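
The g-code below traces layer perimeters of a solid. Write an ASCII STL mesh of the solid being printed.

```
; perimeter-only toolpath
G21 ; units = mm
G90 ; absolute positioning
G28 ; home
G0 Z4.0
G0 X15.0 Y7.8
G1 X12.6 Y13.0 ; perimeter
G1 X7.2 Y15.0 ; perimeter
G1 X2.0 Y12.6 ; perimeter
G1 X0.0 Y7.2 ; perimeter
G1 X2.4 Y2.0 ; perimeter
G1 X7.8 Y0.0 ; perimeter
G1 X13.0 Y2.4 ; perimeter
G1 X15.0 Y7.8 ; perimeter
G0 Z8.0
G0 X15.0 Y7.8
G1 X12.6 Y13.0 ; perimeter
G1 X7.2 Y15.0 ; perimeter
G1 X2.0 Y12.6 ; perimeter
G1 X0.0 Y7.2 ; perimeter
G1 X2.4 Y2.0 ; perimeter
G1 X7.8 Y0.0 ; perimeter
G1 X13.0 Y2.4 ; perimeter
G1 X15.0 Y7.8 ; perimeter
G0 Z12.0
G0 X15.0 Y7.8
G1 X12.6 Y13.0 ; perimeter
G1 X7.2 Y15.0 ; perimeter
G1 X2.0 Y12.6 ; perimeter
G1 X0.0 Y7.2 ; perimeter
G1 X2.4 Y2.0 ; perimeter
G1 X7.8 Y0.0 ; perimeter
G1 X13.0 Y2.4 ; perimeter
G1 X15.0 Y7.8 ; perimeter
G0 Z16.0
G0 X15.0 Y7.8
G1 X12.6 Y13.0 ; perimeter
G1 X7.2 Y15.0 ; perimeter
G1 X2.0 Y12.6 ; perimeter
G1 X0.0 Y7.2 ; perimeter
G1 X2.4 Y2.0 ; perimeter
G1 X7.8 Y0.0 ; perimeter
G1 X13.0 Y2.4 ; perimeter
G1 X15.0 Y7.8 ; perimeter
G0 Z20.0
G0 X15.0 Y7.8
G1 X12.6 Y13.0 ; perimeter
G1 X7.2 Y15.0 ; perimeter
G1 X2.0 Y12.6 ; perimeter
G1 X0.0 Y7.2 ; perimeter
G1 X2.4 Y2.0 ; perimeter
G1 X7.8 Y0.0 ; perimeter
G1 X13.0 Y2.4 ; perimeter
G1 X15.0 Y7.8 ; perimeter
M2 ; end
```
solid part
  facet normal 0.0000 0.0000 -1.0000
    outer loop
      vertex 7.2 15.0 0.0
      vertex 12.6 13.0 0.0
      vertex 15.0 7.8 0.0
    endloop
  endfacet
  facet normal 0.0000 0.0000 -1.0000
    outer loop
      vertex 2.0 12.6 0.0
      vertex 7.2 15.0 0.0
      vertex 15.0 7.8 0.0
    endloop
  endfacet
  facet normal 0.0000 0.0000 -1.0000
    outer loop
      vertex 0.0 7.2 0.0
      vertex 2.0 12.6 0.0
      vertex 15.0 7.8 0.0
    endloop
  endfacet
  facet normal 0.0000 0.0000 -1.0000
    outer loop
      vertex 2.4 2.0 0.0
      vertex 0.0 7.2 0.0
      vertex 15.0 7.8 0.0
    endloop
  endfacet
  facet normal 0.0000 0.0000 -1.0000
    outer loop
      vertex 7.8 0.0 0.0
      vertex 2.4 2.0 0.0
      vertex 15.0 7.8 0.0
    endloop
  endfacet
  facet normal 0.0000 0.0000 -1.0000
    outer loop
      vertex 13.0 2.4 0.0
      vertex 7.8 0.0 0.0
      vertex 15.0 7.8 0.0
    endloop
  endfacet
  facet normal 0.0000 0.0000 1.0000
    outer loop
      vertex 15.0 7.8 20.0
      vertex 12.6 13.0 20.0
      vertex 7.2 15.0 20.0
    endloop
  endfacet
  facet normal 0.0000 0.0000 1.0000
    outer loop
      vertex 15.0 7.8 20.0
      vertex 7.2 15.0 20.0
      vertex 2.0 12.6 20.0
    endloop
  endfacet
  facet normal 0.0000 0.0000 1.0000
    outer loop
      vertex 15.0 7.8 20.0
      vertex 2.0 12.6 20.0
      vertex 0.0 7.2 20.0
    endloop
  endfacet
  facet normal 0.0000 0.0000 1.0000
    outer loop
      vertex 15.0 7.8 20.0
      vertex 0.0 7.2 20.0
      vertex 2.4 2.0 20.0
    endloop
  endfacet
  facet normal 0.0000 0.0000 1.0000
    outer loop
      vertex 15.0 7.8 20.0
      vertex 2.4 2.0 20.0
      vertex 7.8 0.0 20.0
    endloop
  endfacet
  facet normal 0.0000 0.0000 1.0000
    outer loop
      vertex 15.0 7.8 20.0
      vertex 7.8 0.0 20.0
      vertex 13.0 2.4 20.0
    endloop
  endfacet
  facet normal 0.9080 0.4191 0.0000
    outer loop
      vertex 15.0 7.8 0.0
      vertex 12.6 13.0 0.0
      vertex 12.6 13.0 20.0
    endloop
  endfacet
  facet normal 0.9080 0.4191 0.0000
    outer loop
      vertex 15.0 7.8 0.0
      vertex 12.6 13.0 20.0
      vertex 15.0 7.8 20.0
    endloop
  endfacet
  facet normal 0.3473 0.9377 0.0000
    outer loop
      vertex 12.6 13.0 0.0
      vertex 7.2 15.0 0.0
      vertex 7.2 15.0 20.0
    endloop
  endfacet
  facet normal 0.3473 0.9377 0.0000
    outer loop
      vertex 12.6 13.0 0.0
      vertex 7.2 15.0 20.0
      vertex 12.6 13.0 20.0
    endloop
  endfacet
  facet normal -0.4191 0.9080 0.0000
    outer loop
      vertex 7.2 15.0 0.0
      vertex 2.0 12.6 0.0
      vertex 2.0 12.6 20.0
    endloop
  endfacet
  facet normal -0.4191 0.9080 0.0000
    outer loop
      vertex 7.2 15.0 0.0
      vertex 2.0 12.6 20.0
      vertex 7.2 15.0 20.0
    endloop
  endfacet
  facet normal -0.9377 0.3473 0.0000
    outer loop
      vertex 2.0 12.6 0.0
      vertex 0.0 7.2 0.0
      vertex 0.0 7.2 20.0
    endloop
  endfacet
  facet normal -0.9377 0.3473 0.0000
    outer loop
      vertex 2.0 12.6 0.0
      vertex 0.0 7.2 20.0
      vertex 2.0 12.6 20.0
    endloop
  endfacet
  facet normal -0.9080 -0.4191 0.0000
    outer loop
      vertex 0.0 7.2 0.0
      vertex 2.4 2.0 0.0
      vertex 2.4 2.0 20.0
    endloop
  endfacet
  facet normal -0.9080 -0.4191 0.0000
    outer loop
      vertex 0.0 7.2 0.0
      vertex 2.4 2.0 20.0
      vertex 0.0 7.2 20.0
    endloop
  endfacet
  facet normal -0.3473 -0.9377 0.0000
    outer loop
      vertex 2.4 2.0 0.0
      vertex 7.8 0.0 0.0
      vertex 7.8 0.0 20.0
    endloop
  endfacet
  facet normal -0.3473 -0.9377 0.0000
    outer loop
      vertex 2.4 2.0 0.0
      vertex 7.8 0.0 20.0
      vertex 2.4 2.0 20.0
    endloop
  endfacet
  facet normal 0.4191 -0.9080 0.0000
    outer loop
      vertex 7.8 0.0 0.0
      vertex 13.0 2.4 0.0
      vertex 13.0 2.4 20.0
    endloop
  endfacet
  facet normal 0.4191 -0.9080 0.0000
    outer loop
      vertex 7.8 0.0 0.0
      vertex 13.0 2.4 20.0
      vertex 7.8 0.0 20.0
    endloop
  endfacet
  facet normal 0.9377 -0.3473 0.0000
    outer loop
      vertex 13.0 2.4 0.0
      vertex 15.0 7.8 0.0
      vertex 15.0 7.8 20.0
    endloop
  endfacet
  facet normal 0.9377 -0.3473 0.0000
    outer loop
      vertex 13.0 2.4 0.0
      vertex 15.0 7.8 20.0
      vertex 13.0 2.4 20.0
    endloop
  endfacet
endsolid part

The G0 Z moves step by Δz≈4.0 mm. Every layer's G1 loop is the same polygon, so the solid is a straight extrusion of it from z=0 to z≈20. Closing with flat bottom and top caps and triangulating gives 28 facets — a regular 8-sided prism (a cylinder approximated with 8 flat sides), circumscribed radius ≈ 7.5 mm, height ≈ 20 mm.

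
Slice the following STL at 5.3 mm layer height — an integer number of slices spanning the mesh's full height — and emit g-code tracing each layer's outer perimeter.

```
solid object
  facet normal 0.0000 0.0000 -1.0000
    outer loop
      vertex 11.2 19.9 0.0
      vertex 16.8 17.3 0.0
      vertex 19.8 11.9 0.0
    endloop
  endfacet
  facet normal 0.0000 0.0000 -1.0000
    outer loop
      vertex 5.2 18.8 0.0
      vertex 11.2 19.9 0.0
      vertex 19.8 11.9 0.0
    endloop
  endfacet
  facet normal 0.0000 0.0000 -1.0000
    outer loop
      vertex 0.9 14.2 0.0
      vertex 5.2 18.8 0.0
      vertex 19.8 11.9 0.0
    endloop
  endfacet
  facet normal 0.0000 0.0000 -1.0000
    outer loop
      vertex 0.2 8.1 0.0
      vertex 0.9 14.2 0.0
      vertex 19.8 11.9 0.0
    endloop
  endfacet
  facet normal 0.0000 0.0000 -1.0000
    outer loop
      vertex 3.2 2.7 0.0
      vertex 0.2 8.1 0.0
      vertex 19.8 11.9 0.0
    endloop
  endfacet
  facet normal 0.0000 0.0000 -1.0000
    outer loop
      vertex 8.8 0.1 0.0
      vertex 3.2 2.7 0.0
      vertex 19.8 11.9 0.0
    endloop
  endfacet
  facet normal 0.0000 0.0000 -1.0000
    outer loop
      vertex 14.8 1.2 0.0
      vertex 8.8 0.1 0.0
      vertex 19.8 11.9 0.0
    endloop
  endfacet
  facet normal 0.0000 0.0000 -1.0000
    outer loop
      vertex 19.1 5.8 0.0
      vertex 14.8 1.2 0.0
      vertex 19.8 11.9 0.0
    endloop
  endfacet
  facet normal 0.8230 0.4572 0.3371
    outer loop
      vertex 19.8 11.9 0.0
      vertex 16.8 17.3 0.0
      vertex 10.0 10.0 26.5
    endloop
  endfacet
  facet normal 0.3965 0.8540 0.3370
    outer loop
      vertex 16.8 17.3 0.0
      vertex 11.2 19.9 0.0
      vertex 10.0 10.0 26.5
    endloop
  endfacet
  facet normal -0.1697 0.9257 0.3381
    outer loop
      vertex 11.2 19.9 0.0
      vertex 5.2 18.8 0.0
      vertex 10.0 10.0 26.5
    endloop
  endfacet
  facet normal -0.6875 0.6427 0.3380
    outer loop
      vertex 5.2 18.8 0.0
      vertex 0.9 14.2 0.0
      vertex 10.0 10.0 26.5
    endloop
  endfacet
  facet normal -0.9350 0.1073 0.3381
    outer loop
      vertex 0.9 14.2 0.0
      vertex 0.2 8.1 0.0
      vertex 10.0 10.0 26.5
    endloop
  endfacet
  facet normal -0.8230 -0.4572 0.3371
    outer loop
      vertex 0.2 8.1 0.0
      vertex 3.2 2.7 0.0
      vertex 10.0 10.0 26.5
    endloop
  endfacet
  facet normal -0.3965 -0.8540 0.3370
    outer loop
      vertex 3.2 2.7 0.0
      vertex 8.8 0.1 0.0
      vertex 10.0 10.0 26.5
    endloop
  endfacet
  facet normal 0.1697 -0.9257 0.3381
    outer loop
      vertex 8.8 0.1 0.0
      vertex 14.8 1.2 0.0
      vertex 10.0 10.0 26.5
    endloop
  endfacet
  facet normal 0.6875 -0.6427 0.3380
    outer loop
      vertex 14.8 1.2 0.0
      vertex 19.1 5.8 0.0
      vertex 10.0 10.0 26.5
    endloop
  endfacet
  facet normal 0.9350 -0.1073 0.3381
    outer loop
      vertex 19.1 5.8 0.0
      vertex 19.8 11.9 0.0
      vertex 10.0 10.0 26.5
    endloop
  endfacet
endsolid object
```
; perimeter-only toolpath
G21 ; units = mm
G90 ; absolute positioning
G28 ; home
; layer 1
G0 Z5.3
G0 X17.8 Y11.5
G1 X15.4 Y15.8
G1 X11.0 Y17.9
G1 X6.2 Y17.0
G1 X2.7 Y13.4
G1 X2.2 Y8.5
G1 X4.6 Y4.2
G1 X9.0 Y2.1
G1 X13.8 Y3.0
G1 X17.3 Y6.6
G1 X17.8 Y11.5
; layer 2
G0 Z10.6
G0 X15.9 Y11.1
G1 X14.1 Y14.4
G1 X10.7 Y15.9
G1 X7.1 Y15.3
G1 X4.5 Y12.5
G1 X4.1 Y8.9
G1 X5.9 Y5.6
G1 X9.3 Y4.1
G1 X12.9 Y4.7
G1 X15.5 Y7.5
G1 X15.9 Y11.1
; layer 3
G0 Z15.9
G0 X13.9 Y10.8
G1 X12.7 Y12.9
G1 X10.5 Y14.0
G1 X8.1 Y13.5
G1 X6.4 Y11.7
G1 X6.1 Y9.2
G1 X7.3 Y7.1
G1 X9.5 Y6.0
G1 X11.9 Y6.5
G1 X13.6 Y8.3
G1 X13.9 Y10.8
; layer 4
G0 Z21.2
G0 X12.0 Y10.4
G1 X11.4 Y11.5
G1 X10.2 Y12.0
G1 X9.0 Y11.8
G1 X8.2 Y10.8
G1 X8.0 Y9.6
G1 X8.6 Y8.5
G1 X9.8 Y8.0
G1 X11.0 Y8.2
G1 X11.8 Y9.2
G1 X12.0 Y10.4
M2 ; end

The solid is a regular 10-sided pyramid, base circumscribed radius ≈ 10 mm, apex at z ≈ 26.5 mm. Slicing at Δz = 5.3 mm — 5 equal slices spanning the solid's height, so layer i sits at z = i·h/5 — gives 4 non-empty perimeters. Each is a 10-segment closed polygon; G0 lifts to the layer z and rapids to the start vertex, then G1 traces the edges. The cross-section shrinks linearly with z (the slice at the apex is degenerate and omitted).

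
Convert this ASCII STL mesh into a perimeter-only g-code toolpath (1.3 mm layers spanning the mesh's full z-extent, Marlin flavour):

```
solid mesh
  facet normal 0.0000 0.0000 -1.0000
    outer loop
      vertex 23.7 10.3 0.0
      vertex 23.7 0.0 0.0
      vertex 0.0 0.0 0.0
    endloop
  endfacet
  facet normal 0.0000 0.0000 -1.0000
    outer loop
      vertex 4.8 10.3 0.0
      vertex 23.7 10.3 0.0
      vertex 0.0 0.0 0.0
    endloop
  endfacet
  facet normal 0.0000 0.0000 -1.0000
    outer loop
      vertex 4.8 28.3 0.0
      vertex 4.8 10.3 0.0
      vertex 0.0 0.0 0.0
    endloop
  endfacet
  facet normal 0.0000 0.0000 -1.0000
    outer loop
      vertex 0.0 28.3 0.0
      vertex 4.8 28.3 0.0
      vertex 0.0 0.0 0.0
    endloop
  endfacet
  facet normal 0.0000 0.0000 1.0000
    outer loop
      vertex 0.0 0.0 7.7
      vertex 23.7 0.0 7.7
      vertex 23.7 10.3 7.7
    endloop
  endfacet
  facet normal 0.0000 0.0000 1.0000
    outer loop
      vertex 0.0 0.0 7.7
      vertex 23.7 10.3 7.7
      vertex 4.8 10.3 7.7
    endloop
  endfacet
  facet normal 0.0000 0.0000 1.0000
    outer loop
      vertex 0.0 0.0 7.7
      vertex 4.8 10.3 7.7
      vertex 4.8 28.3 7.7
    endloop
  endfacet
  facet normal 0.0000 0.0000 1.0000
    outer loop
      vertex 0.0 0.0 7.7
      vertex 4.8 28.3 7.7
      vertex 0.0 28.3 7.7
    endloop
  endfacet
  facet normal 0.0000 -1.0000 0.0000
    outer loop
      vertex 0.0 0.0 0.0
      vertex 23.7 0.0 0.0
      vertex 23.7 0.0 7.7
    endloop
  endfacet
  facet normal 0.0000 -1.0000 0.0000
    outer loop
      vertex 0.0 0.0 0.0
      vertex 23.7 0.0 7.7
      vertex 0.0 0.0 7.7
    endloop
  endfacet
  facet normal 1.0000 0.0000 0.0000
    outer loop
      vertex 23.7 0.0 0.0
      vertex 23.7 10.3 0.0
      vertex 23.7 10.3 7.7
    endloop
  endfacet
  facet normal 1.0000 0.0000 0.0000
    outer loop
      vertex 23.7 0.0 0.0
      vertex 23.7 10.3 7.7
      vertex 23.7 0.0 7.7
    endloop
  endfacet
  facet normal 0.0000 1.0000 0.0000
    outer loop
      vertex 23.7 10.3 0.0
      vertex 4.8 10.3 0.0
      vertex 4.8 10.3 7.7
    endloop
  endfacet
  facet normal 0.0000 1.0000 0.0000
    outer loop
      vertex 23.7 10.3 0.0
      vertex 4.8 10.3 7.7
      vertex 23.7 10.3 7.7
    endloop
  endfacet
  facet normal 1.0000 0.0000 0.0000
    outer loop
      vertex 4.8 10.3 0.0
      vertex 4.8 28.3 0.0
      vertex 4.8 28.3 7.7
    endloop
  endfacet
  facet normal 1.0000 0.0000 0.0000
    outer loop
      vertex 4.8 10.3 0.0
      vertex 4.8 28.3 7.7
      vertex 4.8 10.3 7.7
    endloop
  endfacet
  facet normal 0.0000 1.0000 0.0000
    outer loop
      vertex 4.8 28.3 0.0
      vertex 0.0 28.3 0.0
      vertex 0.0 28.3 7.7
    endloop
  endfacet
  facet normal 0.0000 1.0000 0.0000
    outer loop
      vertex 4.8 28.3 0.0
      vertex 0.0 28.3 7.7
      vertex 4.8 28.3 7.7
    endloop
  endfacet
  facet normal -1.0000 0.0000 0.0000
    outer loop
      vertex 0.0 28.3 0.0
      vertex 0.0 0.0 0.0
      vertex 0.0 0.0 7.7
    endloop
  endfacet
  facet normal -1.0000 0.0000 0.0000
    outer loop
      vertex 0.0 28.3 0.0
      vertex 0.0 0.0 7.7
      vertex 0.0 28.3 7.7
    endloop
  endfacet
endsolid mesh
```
; perimeter-only toolpath
G21 ; units = mm
G90 ; absolute positioning
G28 ; home
; layer 1
G0 Z1.3
G0 X0.0 Y0.0
G1 X23.7 Y0.0
G1 X23.7 Y10.3
G1 X4.8 Y10.3
G1 X4.8 Y28.3
G1 X0.0 Y28.3
G1 X0.0 Y0.0
; layer 2
G0 Z2.6
G0 X0.0 Y0.0
G1 X23.7 Y0.0
G1 X23.7 Y10.3
G1 X4.8 Y10.3
G1 X4.8 Y28.3
G1 X0.0 Y28.3
G1 X0.0 Y0.0
; layer 3
G0 Z3.9
G0 X0.0 Y0.0
G1 X23.7 Y0.0
G1 X23.7 Y10.3
G1 X4.8 Y10.3
G1 X4.8 Y28.3
G1 X0.0 Y28.3
G1 X0.0 Y0.0
; layer 4
G0 Z5.1
G0 X0.0 Y0.0
G1 X23.7 Y0.0
G1 X23.7 Y10.3
G1 X4.8 Y10.3
G1 X4.8 Y28.3
G1 X0.0 Y28.3
G1 X0.0 Y0.0
; layer 5
G0 Z6.4
G0 X0.0 Y0.0
G1 X23.7 Y0.0
G1 X23.7 Y10.3
G1 X4.8 Y10.3
G1 X4.8 Y28.3
G1 X0.0 Y28.3
G1 X0.0 Y0.0
; layer 6
G0 Z7.7
G0 X0.0 Y0.0
G1 X23.7 Y0.0
G1 X23.7 Y10.3
G1 X4.8 Y10.3
G1 X4.8 Y28.3
G1 X0.0 Y28.3
G1 X0.0 Y0.0
M2 ; end

The solid is an L-shaped prism: outer 23.7 × 28.3 mm, arm thicknesses ≈ 10.3 mm (horizontal) and 4.8 mm (vertical), extruded 7.7 mm in z. Slicing at Δz = 1.3 mm — 6 equal slices spanning the solid's height, so layer i sits at z = i·h/6 — gives 6 non-empty perimeters. Each is a 6-segment closed polygon; G0 lifts to the layer z and rapids to the start vertex, then G1 traces the edges.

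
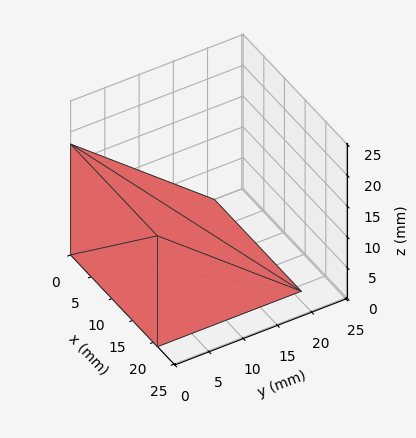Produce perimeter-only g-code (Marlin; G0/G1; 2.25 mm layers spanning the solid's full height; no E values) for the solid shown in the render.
Reading the render: the shape is a wedge (ramp): 21 × 21 mm base, rising to 18 mm along the y=0 edge and sloping linearly to z=0 at y=21 (dimensions read to the nearest mm from the axis ticks). For the g-code, the solid's height is divided into equal slices at the stated Δz and each level perimeter traced with G1 moves after a G0 lift.

; perimeter-only toolpath
G21 ; units = mm
G90 ; absolute positioning
G28 ; home
; layer 1
G0 Z2.25
G0 X0.00 Y0.00
G1 X21.00 Y0.00
G1 X21.00 Y18.38
G1 X0.00 Y18.38
G1 X0.00 Y0.00
; layer 2
G0 Z4.50
G0 X0.00 Y0.00
G1 X21.00 Y0.00
G1 X21.00 Y15.75
G1 X0.00 Y15.75
G1 X0.00 Y0.00
; layer 3
G0 Z6.75
G0 X0.00 Y0.00
G1 X21.00 Y0.00
G1 X21.00 Y13.12
G1 X0.00 Y13.12
G1 X0.00 Y0.00
; layer 4
G0 Z9.00
G0 X0.00 Y0.00
G1 X21.00 Y0.00
G1 X21.00 Y10.50
G1 X0.00 Y10.50
G1 X0.00 Y0.00
; layer 5
G0 Z11.25
G0 X0.00 Y0.00
G1 X21.00 Y0.00
G1 X21.00 Y7.88
G1 X0.00 Y7.88
G1 X0.00 Y0.00
; layer 6
G0 Z13.50
G0 X0.00 Y0.00
G1 X21.00 Y0.00
G1 X21.00 Y5.25
G1 X0.00 Y5.25
G1 X0.00 Y0.00
; layer 7
G0 Z15.75
G0 X0.00 Y0.00
G1 X21.00 Y0.00
G1 X21.00 Y2.62
G1 X0.00 Y2.62
G1 X0.00 Y0.00
M2 ; end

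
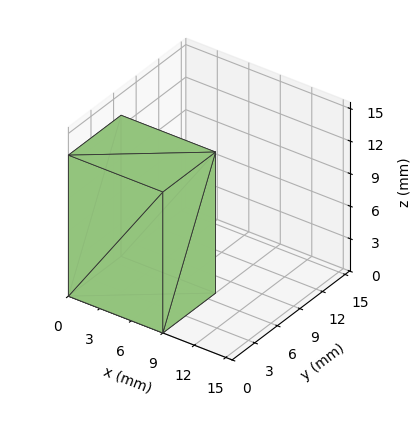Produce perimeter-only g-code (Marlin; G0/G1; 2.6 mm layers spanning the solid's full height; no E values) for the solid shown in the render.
Reading the render: the shape is a rectangular box, roughly 9 × 7 mm footprint and 13 mm tall (dimensions read to the nearest mm from the axis ticks). For the g-code, the solid's height is divided into equal slices at the stated Δz and each level perimeter traced with G1 moves after a G0 lift.

; perimeter-only toolpath
G21 ; units = mm
G90 ; absolute positioning
G28 ; home
; layer 1
G0 Z2.6
G0 X0.0 Y0.0
G1 X9.0 Y0.0
G1 X9.0 Y7.0
G1 X0.0 Y7.0
G1 X0.0 Y0.0
; layer 2
G0 Z5.2
G0 X0.0 Y0.0
G1 X9.0 Y0.0
G1 X9.0 Y7.0
G1 X0.0 Y7.0
G1 X0.0 Y0.0
; layer 3
G0 Z7.8
G0 X0.0 Y0.0
G1 X9.0 Y0.0
G1 X9.0 Y7.0
G1 X0.0 Y7.0
G1 X0.0 Y0.0
; layer 4
G0 Z10.4
G0 X0.0 Y0.0
G1 X9.0 Y0.0
G1 X9.0 Y7.0
G1 X0.0 Y7.0
G1 X0.0 Y0.0
; layer 5
G0 Z13.0
G0 X0.0 Y0.0
G1 X9.0 Y0.0
G1 X9.0 Y7.0
G1 X0.0 Y7.0
G1 X0.0 Y0.0
M2 ; end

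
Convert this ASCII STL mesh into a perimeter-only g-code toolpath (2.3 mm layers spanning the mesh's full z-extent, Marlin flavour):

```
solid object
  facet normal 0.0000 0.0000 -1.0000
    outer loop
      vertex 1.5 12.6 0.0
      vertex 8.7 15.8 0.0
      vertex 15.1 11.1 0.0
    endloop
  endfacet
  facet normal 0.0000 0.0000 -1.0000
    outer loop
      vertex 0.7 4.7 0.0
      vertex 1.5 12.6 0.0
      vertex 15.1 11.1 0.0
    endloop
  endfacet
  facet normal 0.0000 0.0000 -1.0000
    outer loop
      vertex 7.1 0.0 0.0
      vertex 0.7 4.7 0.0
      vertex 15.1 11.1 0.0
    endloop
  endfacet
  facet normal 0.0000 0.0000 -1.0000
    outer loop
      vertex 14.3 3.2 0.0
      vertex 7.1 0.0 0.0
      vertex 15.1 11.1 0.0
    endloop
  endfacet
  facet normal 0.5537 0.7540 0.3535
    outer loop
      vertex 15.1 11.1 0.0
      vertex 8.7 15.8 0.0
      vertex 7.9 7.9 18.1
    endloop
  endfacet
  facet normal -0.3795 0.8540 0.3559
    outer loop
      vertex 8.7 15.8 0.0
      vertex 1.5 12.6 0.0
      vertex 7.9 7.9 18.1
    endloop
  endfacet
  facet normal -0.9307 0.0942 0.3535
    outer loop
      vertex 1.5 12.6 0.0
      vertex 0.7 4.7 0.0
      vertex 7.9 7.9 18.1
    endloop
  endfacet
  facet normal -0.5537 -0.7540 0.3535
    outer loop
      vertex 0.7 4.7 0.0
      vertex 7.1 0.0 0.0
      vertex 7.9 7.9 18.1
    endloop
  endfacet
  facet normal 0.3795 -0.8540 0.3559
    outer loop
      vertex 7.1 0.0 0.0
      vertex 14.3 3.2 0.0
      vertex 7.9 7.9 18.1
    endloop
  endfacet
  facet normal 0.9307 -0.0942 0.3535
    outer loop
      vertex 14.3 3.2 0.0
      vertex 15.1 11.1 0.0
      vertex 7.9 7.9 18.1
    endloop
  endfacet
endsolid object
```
; perimeter-only toolpath
G21 ; units = mm
G90 ; absolute positioning
G28 ; home
; layer 1
G0 Z2.3
G0 X14.2 Y10.7
G1 X8.6 Y14.8
G1 X2.3 Y12.0
G1 X1.6 Y5.1
G1 X7.2 Y1.0
G1 X13.5 Y3.8
G1 X14.2 Y10.7
; layer 2
G0 Z4.5
G0 X13.3 Y10.3
G1 X8.5 Y13.8
G1 X3.1 Y11.4
G1 X2.5 Y5.5
G1 X7.3 Y2.0
G1 X12.7 Y4.4
G1 X13.3 Y10.3
; layer 3
G0 Z6.8
G0 X12.4 Y9.9
G1 X8.4 Y12.8
G1 X3.9 Y10.8
G1 X3.4 Y5.9
G1 X7.4 Y3.0
G1 X11.9 Y5.0
G1 X12.4 Y9.9
; layer 4
G0 Z9.1
G0 X11.5 Y9.5
G1 X8.3 Y11.9
G1 X4.7 Y10.2
G1 X4.3 Y6.3
G1 X7.5 Y4.0
G1 X11.1 Y5.6
G1 X11.5 Y9.5
; layer 5
G0 Z11.3
G0 X10.6 Y9.1
G1 X8.2 Y10.9
G1 X5.5 Y9.7
G1 X5.2 Y6.7
G1 X7.6 Y4.9
G1 X10.3 Y6.1
G1 X10.6 Y9.1
; layer 6
G0 Z13.6
G0 X9.7 Y8.7
G1 X8.1 Y9.9
G1 X6.3 Y9.1
G1 X6.1 Y7.1
G1 X7.7 Y5.9
G1 X9.5 Y6.7
G1 X9.7 Y8.7
; layer 7
G0 Z15.8
G0 X8.8 Y8.3
G1 X8.0 Y8.9
G1 X7.1 Y8.5
G1 X7.0 Y7.5
G1 X7.8 Y6.9
G1 X8.7 Y7.3
G1 X8.8 Y8.3
M2 ; end

The solid is a regular 6-sided pyramid, base circumscribed radius ≈ 7.9 mm, apex at z ≈ 18.1 mm. Slicing at Δz = 2.3 mm — 8 equal slices spanning the solid's height, so layer i sits at z = i·h/8 — gives 7 non-empty perimeters. Each is a 6-segment closed polygon; G0 lifts to the layer z and rapids to the start vertex, then G1 traces the edges. The cross-section shrinks linearly with z (the slice at the apex is degenerate and omitted).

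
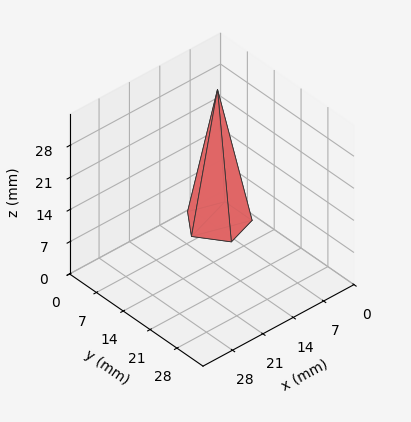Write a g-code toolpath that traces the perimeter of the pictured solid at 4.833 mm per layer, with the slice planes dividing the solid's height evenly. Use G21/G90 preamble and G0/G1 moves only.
Reading the render: the shape is a regular 5-sided pyramid, base circumscribed radius ≈ 6 mm, apex at z ≈ 29 mm (dimensions read to the nearest mm from the axis ticks). For the g-code, the solid's height is divided into equal slices at the stated Δz and each level perimeter traced with G1 moves after a G0 lift.

; perimeter-only toolpath
G21 ; units = mm
G90 ; absolute positioning
G28 ; home
; layer 1
G0 Z4.833
G0 X11.000 Y6.000
G1 X7.545 Y10.755
G1 X1.955 Y8.939
G1 X1.955 Y3.061
G1 X7.545 Y1.245
G1 X11.000 Y6.000
; layer 2
G0 Z9.667
G0 X10.000 Y6.000
G1 X7.236 Y9.804
G1 X2.764 Y8.351
G1 X2.764 Y3.649
G1 X7.236 Y2.196
G1 X10.000 Y6.000
; layer 3
G0 Z14.500
G0 X9.000 Y6.000
G1 X6.927 Y8.853
G1 X3.573 Y7.763
G1 X3.573 Y4.236
G1 X6.927 Y3.147
G1 X9.000 Y6.000
; layer 4
G0 Z19.333
G0 X8.000 Y6.000
G1 X6.618 Y7.902
G1 X4.382 Y7.176
G1 X4.382 Y4.824
G1 X6.618 Y4.098
G1 X8.000 Y6.000
; layer 5
G0 Z24.167
G0 X7.000 Y6.000
G1 X6.309 Y6.951
G1 X5.191 Y6.588
G1 X5.191 Y5.412
G1 X6.309 Y5.049
G1 X7.000 Y6.000
M2 ; end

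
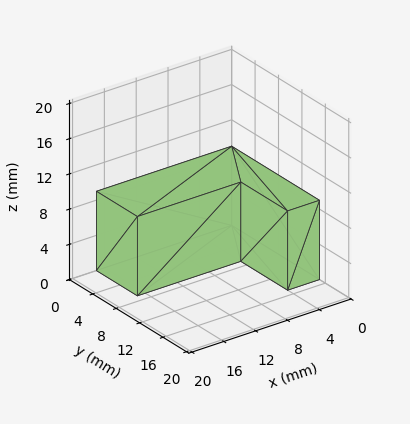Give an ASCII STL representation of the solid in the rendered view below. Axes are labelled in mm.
Reading the render: the shape is an L-shaped prism: outer 17 × 15 mm, arm thicknesses ≈ 7 mm (horizontal) and 4 mm (vertical), extruded 9 mm in z (dimensions read to the nearest mm from the axis ticks). For the STL, each face is triangulated and given an outward normal.

solid part
  facet normal 0.0000 0.0000 -1.0000
    outer loop
      vertex 17.0 7.0 0.0
      vertex 17.0 0.0 0.0
      vertex 0.0 0.0 0.0
    endloop
  endfacet
  facet normal 0.0000 0.0000 -1.0000
    outer loop
      vertex 4.0 7.0 0.0
      vertex 17.0 7.0 0.0
      vertex 0.0 0.0 0.0
    endloop
  endfacet
  facet normal 0.0000 0.0000 -1.0000
    outer loop
      vertex 4.0 15.0 0.0
      vertex 4.0 7.0 0.0
      vertex 0.0 0.0 0.0
    endloop
  endfacet
  facet normal 0.0000 0.0000 -1.0000
    outer loop
      vertex 0.0 15.0 0.0
      vertex 4.0 15.0 0.0
      vertex 0.0 0.0 0.0
    endloop
  endfacet
  facet normal 0.0000 0.0000 1.0000
    outer loop
      vertex 0.0 0.0 9.0
      vertex 17.0 0.0 9.0
      vertex 17.0 7.0 9.0
    endloop
  endfacet
  facet normal 0.0000 0.0000 1.0000
    outer loop
      vertex 0.0 0.0 9.0
      vertex 17.0 7.0 9.0
      vertex 4.0 7.0 9.0
    endloop
  endfacet
  facet normal 0.0000 0.0000 1.0000
    outer loop
      vertex 0.0 0.0 9.0
      vertex 4.0 7.0 9.0
      vertex 4.0 15.0 9.0
    endloop
  endfacet
  facet normal 0.0000 0.0000 1.0000
    outer loop
      vertex 0.0 0.0 9.0
      vertex 4.0 15.0 9.0
      vertex 0.0 15.0 9.0
    endloop
  endfacet
  facet normal 0.0000 -1.0000 0.0000
    outer loop
      vertex 0.0 0.0 0.0
      vertex 17.0 0.0 0.0
      vertex 17.0 0.0 9.0
    endloop
  endfacet
  facet normal 0.0000 -1.0000 0.0000
    outer loop
      vertex 0.0 0.0 0.0
      vertex 17.0 0.0 9.0
      vertex 0.0 0.0 9.0
    endloop
  endfacet
  facet normal 1.0000 0.0000 0.0000
    outer loop
      vertex 17.0 0.0 0.0
      vertex 17.0 7.0 0.0
      vertex 17.0 7.0 9.0
    endloop
  endfacet
  facet normal 1.0000 0.0000 0.0000
    outer loop
      vertex 17.0 0.0 0.0
      vertex 17.0 7.0 9.0
      vertex 17.0 0.0 9.0
    endloop
  endfacet
  facet normal 0.0000 1.0000 0.0000
    outer loop
      vertex 17.0 7.0 0.0
      vertex 4.0 7.0 0.0
      vertex 4.0 7.0 9.0
    endloop
  endfacet
  facet normal 0.0000 1.0000 0.0000
    outer loop
      vertex 17.0 7.0 0.0
      vertex 4.0 7.0 9.0
      vertex 17.0 7.0 9.0
    endloop
  endfacet
  facet normal 1.0000 0.0000 0.0000
    outer loop
      vertex 4.0 7.0 0.0
      vertex 4.0 15.0 0.0
      vertex 4.0 15.0 9.0
    endloop
  endfacet
  facet normal 1.0000 0.0000 0.0000
    outer loop
      vertex 4.0 7.0 0.0
      vertex 4.0 15.0 9.0
      vertex 4.0 7.0 9.0
    endloop
  endfacet
  facet normal 0.0000 1.0000 0.0000
    outer loop
      vertex 4.0 15.0 0.0
      vertex 0.0 15.0 0.0
      vertex 0.0 15.0 9.0
    endloop
  endfacet
  facet normal 0.0000 1.0000 0.0000
    outer loop
      vertex 4.0 15.0 0.0
      vertex 0.0 15.0 9.0
      vertex 4.0 15.0 9.0
    endloop
  endfacet
  facet normal -1.0000 0.0000 0.0000
    outer loop
      vertex 0.0 15.0 0.0
      vertex 0.0 0.0 0.0
      vertex 0.0 0.0 9.0
    endloop
  endfacet
  facet normal -1.0000 0.0000 0.0000
    outer loop
      vertex 0.0 15.0 0.0
      vertex 0.0 0.0 9.0
      vertex 0.0 15.0 9.0
    endloop
  endfacet
endsolid part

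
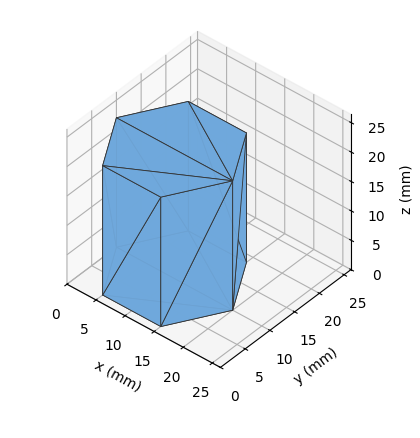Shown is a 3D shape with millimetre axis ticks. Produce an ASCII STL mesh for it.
Reading the render: the shape is a regular 6-sided prism (a cylinder approximated with 6 flat sides), circumscribed radius ≈ 10 mm, height ≈ 22 mm (dimensions read to the nearest mm from the axis ticks). For the STL, each face is triangulated and given an outward normal.

solid part
  facet normal 0.0000 0.0000 -1.0000
    outer loop
      vertex 5.000 18.660 0.000
      vertex 15.000 18.660 0.000
      vertex 20.000 10.000 0.000
    endloop
  endfacet
  facet normal 0.0000 0.0000 -1.0000
    outer loop
      vertex 0.000 10.000 0.000
      vertex 5.000 18.660 0.000
      vertex 20.000 10.000 0.000
    endloop
  endfacet
  facet normal 0.0000 0.0000 -1.0000
    outer loop
      vertex 5.000 1.340 0.000
      vertex 0.000 10.000 0.000
      vertex 20.000 10.000 0.000
    endloop
  endfacet
  facet normal 0.0000 0.0000 -1.0000
    outer loop
      vertex 15.000 1.340 0.000
      vertex 5.000 1.340 0.000
      vertex 20.000 10.000 0.000
    endloop
  endfacet
  facet normal 0.0000 0.0000 1.0000
    outer loop
      vertex 20.000 10.000 22.000
      vertex 15.000 18.660 22.000
      vertex 5.000 18.660 22.000
    endloop
  endfacet
  facet normal 0.0000 0.0000 1.0000
    outer loop
      vertex 20.000 10.000 22.000
      vertex 5.000 18.660 22.000
      vertex 0.000 10.000 22.000
    endloop
  endfacet
  facet normal 0.0000 0.0000 1.0000
    outer loop
      vertex 20.000 10.000 22.000
      vertex 0.000 10.000 22.000
      vertex 5.000 1.340 22.000
    endloop
  endfacet
  facet normal 0.0000 0.0000 1.0000
    outer loop
      vertex 20.000 10.000 22.000
      vertex 5.000 1.340 22.000
      vertex 15.000 1.340 22.000
    endloop
  endfacet
  facet normal 0.8660 0.5000 0.0000
    outer loop
      vertex 20.000 10.000 0.000
      vertex 15.000 18.660 0.000
      vertex 15.000 18.660 22.000
    endloop
  endfacet
  facet normal 0.8660 0.5000 0.0000
    outer loop
      vertex 20.000 10.000 0.000
      vertex 15.000 18.660 22.000
      vertex 20.000 10.000 22.000
    endloop
  endfacet
  facet normal 0.0000 1.0000 0.0000
    outer loop
      vertex 15.000 18.660 0.000
      vertex 5.000 18.660 0.000
      vertex 5.000 18.660 22.000
    endloop
  endfacet
  facet normal 0.0000 1.0000 0.0000
    outer loop
      vertex 15.000 18.660 0.000
      vertex 5.000 18.660 22.000
      vertex 15.000 18.660 22.000
    endloop
  endfacet
  facet normal -0.8660 0.5000 0.0000
    outer loop
      vertex 5.000 18.660 0.000
      vertex 0.000 10.000 0.000
      vertex 0.000 10.000 22.000
    endloop
  endfacet
  facet normal -0.8660 0.5000 0.0000
    outer loop
      vertex 5.000 18.660 0.000
      vertex 0.000 10.000 22.000
      vertex 5.000 18.660 22.000
    endloop
  endfacet
  facet normal -0.8660 -0.5000 0.0000
    outer loop
      vertex 0.000 10.000 0.000
      vertex 5.000 1.340 0.000
      vertex 5.000 1.340 22.000
    endloop
  endfacet
  facet normal -0.8660 -0.5000 0.0000
    outer loop
      vertex 0.000 10.000 0.000
      vertex 5.000 1.340 22.000
      vertex 0.000 10.000 22.000
    endloop
  endfacet
  facet normal 0.0000 -1.0000 0.0000
    outer loop
      vertex 5.000 1.340 0.000
      vertex 15.000 1.340 0.000
      vertex 15.000 1.340 22.000
    endloop
  endfacet
  facet normal 0.0000 -1.0000 0.0000
    outer loop
      vertex 5.000 1.340 0.000
      vertex 15.000 1.340 22.000
      vertex 5.000 1.340 22.000
    endloop
  endfacet
  facet normal 0.8660 -0.5000 0.0000
    outer loop
      vertex 15.000 1.340 0.000
      vertex 20.000 10.000 0.000
      vertex 20.000 10.000 22.000
    endloop
  endfacet
  facet normal 0.8660 -0.5000 0.0000
    outer loop
      vertex 15.000 1.340 0.000
      vertex 20.000 10.000 22.000
      vertex 15.000 1.340 22.000
    endloop
  endfacet
endsolid part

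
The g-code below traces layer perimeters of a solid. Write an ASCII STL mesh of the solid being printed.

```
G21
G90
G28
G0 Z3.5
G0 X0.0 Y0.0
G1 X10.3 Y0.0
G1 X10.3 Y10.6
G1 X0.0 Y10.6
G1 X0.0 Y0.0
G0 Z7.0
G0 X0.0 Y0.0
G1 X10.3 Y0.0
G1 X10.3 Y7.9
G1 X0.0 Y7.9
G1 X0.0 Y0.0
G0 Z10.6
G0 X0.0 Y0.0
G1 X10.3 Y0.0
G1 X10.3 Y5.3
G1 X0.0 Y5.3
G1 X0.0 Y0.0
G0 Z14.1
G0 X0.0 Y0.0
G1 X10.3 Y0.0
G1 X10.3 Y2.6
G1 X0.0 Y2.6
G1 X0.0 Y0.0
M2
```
solid part
  facet normal 0.0000 0.0000 -1.0000
    outer loop
      vertex 10.3 13.2 0.0
      vertex 10.3 0.0 0.0
      vertex 0.0 0.0 0.0
    endloop
  endfacet
  facet normal 0.0000 0.0000 -1.0000
    outer loop
      vertex 0.0 13.2 0.0
      vertex 10.3 13.2 0.0
      vertex 0.0 0.0 0.0
    endloop
  endfacet
  facet normal 0.0000 -1.0000 0.0000
    outer loop
      vertex 0.0 0.0 0.0
      vertex 10.3 0.0 0.0
      vertex 10.3 0.0 17.6
    endloop
  endfacet
  facet normal 0.0000 -1.0000 0.0000
    outer loop
      vertex 0.0 0.0 0.0
      vertex 10.3 0.0 17.6
      vertex 0.0 0.0 17.6
    endloop
  endfacet
  facet normal 0.0000 0.8000 0.6000
    outer loop
      vertex 0.0 0.0 17.6
      vertex 10.3 0.0 17.6
      vertex 10.3 13.2 0.0
    endloop
  endfacet
  facet normal 0.0000 0.8000 0.6000
    outer loop
      vertex 0.0 0.0 17.6
      vertex 10.3 13.2 0.0
      vertex 0.0 13.2 0.0
    endloop
  endfacet
  facet normal -1.0000 0.0000 0.0000
    outer loop
      vertex 0.0 0.0 17.6
      vertex 0.0 13.2 0.0
      vertex 0.0 0.0 0.0
    endloop
  endfacet
  facet normal 1.0000 0.0000 0.0000
    outer loop
      vertex 10.3 0.0 0.0
      vertex 10.3 13.2 0.0
      vertex 10.3 0.0 17.6
    endloop
  endfacet
endsolid part

The G0 Z moves step by Δz≈3.5 mm. The G1 loops shrink linearly with z, so the solid tapers from its base footprint up to z≈17.6. Closing with a flat bottom cap and the tapered top and triangulating gives 8 facets — a wedge (ramp): 10.3 × 13.2 mm base, rising to 17.6 mm along the y=0 edge and sloping linearly to z=0 at y=13.2.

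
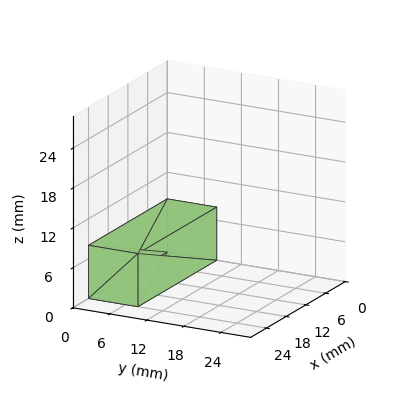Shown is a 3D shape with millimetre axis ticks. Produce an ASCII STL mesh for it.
Reading the render: the shape is a rectangular box, roughly 24 × 8 mm footprint and 8 mm tall (dimensions read to the nearest mm from the axis ticks). For the STL, each face is triangulated and given an outward normal.

solid part
  facet normal 0.0000 0.0000 -1.0000
    outer loop
      vertex 24.000 8.000 0.000
      vertex 24.000 0.000 0.000
      vertex 0.000 0.000 0.000
    endloop
  endfacet
  facet normal 0.0000 0.0000 -1.0000
    outer loop
      vertex 0.000 8.000 0.000
      vertex 24.000 8.000 0.000
      vertex 0.000 0.000 0.000
    endloop
  endfacet
  facet normal 0.0000 0.0000 1.0000
    outer loop
      vertex 0.000 0.000 8.000
      vertex 24.000 0.000 8.000
      vertex 24.000 8.000 8.000
    endloop
  endfacet
  facet normal 0.0000 0.0000 1.0000
    outer loop
      vertex 0.000 0.000 8.000
      vertex 24.000 8.000 8.000
      vertex 0.000 8.000 8.000
    endloop
  endfacet
  facet normal 0.0000 -1.0000 0.0000
    outer loop
      vertex 0.000 0.000 0.000
      vertex 24.000 0.000 0.000
      vertex 24.000 0.000 8.000
    endloop
  endfacet
  facet normal 0.0000 -1.0000 0.0000
    outer loop
      vertex 0.000 0.000 0.000
      vertex 24.000 0.000 8.000
      vertex 0.000 0.000 8.000
    endloop
  endfacet
  facet normal 0.0000 1.0000 0.0000
    outer loop
      vertex 24.000 8.000 8.000
      vertex 24.000 8.000 0.000
      vertex 0.000 8.000 0.000
    endloop
  endfacet
  facet normal 0.0000 1.0000 0.0000
    outer loop
      vertex 0.000 8.000 8.000
      vertex 24.000 8.000 8.000
      vertex 0.000 8.000 0.000
    endloop
  endfacet
  facet normal -1.0000 0.0000 0.0000
    outer loop
      vertex 0.000 8.000 8.000
      vertex 0.000 8.000 0.000
      vertex 0.000 0.000 0.000
    endloop
  endfacet
  facet normal -1.0000 0.0000 0.0000
    outer loop
      vertex 0.000 0.000 8.000
      vertex 0.000 8.000 8.000
      vertex 0.000 0.000 0.000
    endloop
  endfacet
  facet normal 1.0000 0.0000 0.0000
    outer loop
      vertex 24.000 0.000 0.000
      vertex 24.000 8.000 0.000
      vertex 24.000 8.000 8.000
    endloop
  endfacet
  facet normal 1.0000 0.0000 0.0000
    outer loop
      vertex 24.000 0.000 0.000
      vertex 24.000 8.000 8.000
      vertex 24.000 0.000 8.000
    endloop
  endfacet
endsolid part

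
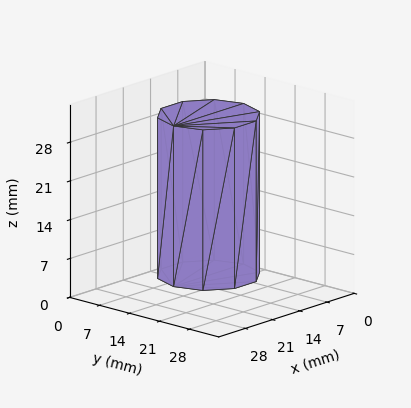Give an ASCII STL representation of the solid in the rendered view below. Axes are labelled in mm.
Reading the render: the shape is a regular 10-sided prism (a cylinder approximated with 10 flat sides), circumscribed radius ≈ 9 mm, height ≈ 29 mm (dimensions read to the nearest mm from the axis ticks). For the STL, each face is triangulated and given an outward normal.

solid part
  facet normal 0.0000 0.0000 -1.0000
    outer loop
      vertex 11.78 17.56 0.00
      vertex 16.28 14.29 0.00
      vertex 18.00 9.00 0.00
    endloop
  endfacet
  facet normal 0.0000 0.0000 -1.0000
    outer loop
      vertex 6.22 17.56 0.00
      vertex 11.78 17.56 0.00
      vertex 18.00 9.00 0.00
    endloop
  endfacet
  facet normal 0.0000 0.0000 -1.0000
    outer loop
      vertex 1.72 14.29 0.00
      vertex 6.22 17.56 0.00
      vertex 18.00 9.00 0.00
    endloop
  endfacet
  facet normal 0.0000 0.0000 -1.0000
    outer loop
      vertex 0.00 9.00 0.00
      vertex 1.72 14.29 0.00
      vertex 18.00 9.00 0.00
    endloop
  endfacet
  facet normal 0.0000 0.0000 -1.0000
    outer loop
      vertex 1.72 3.71 0.00
      vertex 0.00 9.00 0.00
      vertex 18.00 9.00 0.00
    endloop
  endfacet
  facet normal 0.0000 0.0000 -1.0000
    outer loop
      vertex 6.22 0.44 0.00
      vertex 1.72 3.71 0.00
      vertex 18.00 9.00 0.00
    endloop
  endfacet
  facet normal 0.0000 0.0000 -1.0000
    outer loop
      vertex 11.78 0.44 0.00
      vertex 6.22 0.44 0.00
      vertex 18.00 9.00 0.00
    endloop
  endfacet
  facet normal 0.0000 0.0000 -1.0000
    outer loop
      vertex 16.28 3.71 0.00
      vertex 11.78 0.44 0.00
      vertex 18.00 9.00 0.00
    endloop
  endfacet
  facet normal 0.0000 0.0000 1.0000
    outer loop
      vertex 18.00 9.00 29.00
      vertex 16.28 14.29 29.00
      vertex 11.78 17.56 29.00
    endloop
  endfacet
  facet normal 0.0000 0.0000 1.0000
    outer loop
      vertex 18.00 9.00 29.00
      vertex 11.78 17.56 29.00
      vertex 6.22 17.56 29.00
    endloop
  endfacet
  facet normal 0.0000 0.0000 1.0000
    outer loop
      vertex 18.00 9.00 29.00
      vertex 6.22 17.56 29.00
      vertex 1.72 14.29 29.00
    endloop
  endfacet
  facet normal 0.0000 0.0000 1.0000
    outer loop
      vertex 18.00 9.00 29.00
      vertex 1.72 14.29 29.00
      vertex 0.00 9.00 29.00
    endloop
  endfacet
  facet normal 0.0000 0.0000 1.0000
    outer loop
      vertex 18.00 9.00 29.00
      vertex 0.00 9.00 29.00
      vertex 1.72 3.71 29.00
    endloop
  endfacet
  facet normal 0.0000 0.0000 1.0000
    outer loop
      vertex 18.00 9.00 29.00
      vertex 1.72 3.71 29.00
      vertex 6.22 0.44 29.00
    endloop
  endfacet
  facet normal 0.0000 0.0000 1.0000
    outer loop
      vertex 18.00 9.00 29.00
      vertex 6.22 0.44 29.00
      vertex 11.78 0.44 29.00
    endloop
  endfacet
  facet normal 0.0000 0.0000 1.0000
    outer loop
      vertex 18.00 9.00 29.00
      vertex 11.78 0.44 29.00
      vertex 16.28 3.71 29.00
    endloop
  endfacet
  facet normal 0.9510 0.3092 0.0000
    outer loop
      vertex 18.00 9.00 0.00
      vertex 16.28 14.29 0.00
      vertex 16.28 14.29 29.00
    endloop
  endfacet
  facet normal 0.9510 0.3092 0.0000
    outer loop
      vertex 18.00 9.00 0.00
      vertex 16.28 14.29 29.00
      vertex 18.00 9.00 29.00
    endloop
  endfacet
  facet normal 0.5879 0.8090 0.0000
    outer loop
      vertex 16.28 14.29 0.00
      vertex 11.78 17.56 0.00
      vertex 11.78 17.56 29.00
    endloop
  endfacet
  facet normal 0.5879 0.8090 0.0000
    outer loop
      vertex 16.28 14.29 0.00
      vertex 11.78 17.56 29.00
      vertex 16.28 14.29 29.00
    endloop
  endfacet
  facet normal 0.0000 1.0000 0.0000
    outer loop
      vertex 11.78 17.56 0.00
      vertex 6.22 17.56 0.00
      vertex 6.22 17.56 29.00
    endloop
  endfacet
  facet normal 0.0000 1.0000 0.0000
    outer loop
      vertex 11.78 17.56 0.00
      vertex 6.22 17.56 29.00
      vertex 11.78 17.56 29.00
    endloop
  endfacet
  facet normal -0.5879 0.8090 0.0000
    outer loop
      vertex 6.22 17.56 0.00
      vertex 1.72 14.29 0.00
      vertex 1.72 14.29 29.00
    endloop
  endfacet
  facet normal -0.5879 0.8090 0.0000
    outer loop
      vertex 6.22 17.56 0.00
      vertex 1.72 14.29 29.00
      vertex 6.22 17.56 29.00
    endloop
  endfacet
  facet normal -0.9510 0.3092 0.0000
    outer loop
      vertex 1.72 14.29 0.00
      vertex 0.00 9.00 0.00
      vertex 0.00 9.00 29.00
    endloop
  endfacet
  facet normal -0.9510 0.3092 0.0000
    outer loop
      vertex 1.72 14.29 0.00
      vertex 0.00 9.00 29.00
      vertex 1.72 14.29 29.00
    endloop
  endfacet
  facet normal -0.9510 -0.3092 0.0000
    outer loop
      vertex 0.00 9.00 0.00
      vertex 1.72 3.71 0.00
      vertex 1.72 3.71 29.00
    endloop
  endfacet
  facet normal -0.9510 -0.3092 0.0000
    outer loop
      vertex 0.00 9.00 0.00
      vertex 1.72 3.71 29.00
      vertex 0.00 9.00 29.00
    endloop
  endfacet
  facet normal -0.5879 -0.8090 0.0000
    outer loop
      vertex 1.72 3.71 0.00
      vertex 6.22 0.44 0.00
      vertex 6.22 0.44 29.00
    endloop
  endfacet
  facet normal -0.5879 -0.8090 0.0000
    outer loop
      vertex 1.72 3.71 0.00
      vertex 6.22 0.44 29.00
      vertex 1.72 3.71 29.00
    endloop
  endfacet
  facet normal 0.0000 -1.0000 0.0000
    outer loop
      vertex 6.22 0.44 0.00
      vertex 11.78 0.44 0.00
      vertex 11.78 0.44 29.00
    endloop
  endfacet
  facet normal 0.0000 -1.0000 0.0000
    outer loop
      vertex 6.22 0.44 0.00
      vertex 11.78 0.44 29.00
      vertex 6.22 0.44 29.00
    endloop
  endfacet
  facet normal 0.5879 -0.8090 0.0000
    outer loop
      vertex 11.78 0.44 0.00
      vertex 16.28 3.71 0.00
      vertex 16.28 3.71 29.00
    endloop
  endfacet
  facet normal 0.5879 -0.8090 0.0000
    outer loop
      vertex 11.78 0.44 0.00
      vertex 16.28 3.71 29.00
      vertex 11.78 0.44 29.00
    endloop
  endfacet
  facet normal 0.9510 -0.3092 0.0000
    outer loop
      vertex 16.28 3.71 0.00
      vertex 18.00 9.00 0.00
      vertex 18.00 9.00 29.00
    endloop
  endfacet
  facet normal 0.9510 -0.3092 0.0000
    outer loop
      vertex 16.28 3.71 0.00
      vertex 18.00 9.00 29.00
      vertex 16.28 3.71 29.00
    endloop
  endfacet
endsolid part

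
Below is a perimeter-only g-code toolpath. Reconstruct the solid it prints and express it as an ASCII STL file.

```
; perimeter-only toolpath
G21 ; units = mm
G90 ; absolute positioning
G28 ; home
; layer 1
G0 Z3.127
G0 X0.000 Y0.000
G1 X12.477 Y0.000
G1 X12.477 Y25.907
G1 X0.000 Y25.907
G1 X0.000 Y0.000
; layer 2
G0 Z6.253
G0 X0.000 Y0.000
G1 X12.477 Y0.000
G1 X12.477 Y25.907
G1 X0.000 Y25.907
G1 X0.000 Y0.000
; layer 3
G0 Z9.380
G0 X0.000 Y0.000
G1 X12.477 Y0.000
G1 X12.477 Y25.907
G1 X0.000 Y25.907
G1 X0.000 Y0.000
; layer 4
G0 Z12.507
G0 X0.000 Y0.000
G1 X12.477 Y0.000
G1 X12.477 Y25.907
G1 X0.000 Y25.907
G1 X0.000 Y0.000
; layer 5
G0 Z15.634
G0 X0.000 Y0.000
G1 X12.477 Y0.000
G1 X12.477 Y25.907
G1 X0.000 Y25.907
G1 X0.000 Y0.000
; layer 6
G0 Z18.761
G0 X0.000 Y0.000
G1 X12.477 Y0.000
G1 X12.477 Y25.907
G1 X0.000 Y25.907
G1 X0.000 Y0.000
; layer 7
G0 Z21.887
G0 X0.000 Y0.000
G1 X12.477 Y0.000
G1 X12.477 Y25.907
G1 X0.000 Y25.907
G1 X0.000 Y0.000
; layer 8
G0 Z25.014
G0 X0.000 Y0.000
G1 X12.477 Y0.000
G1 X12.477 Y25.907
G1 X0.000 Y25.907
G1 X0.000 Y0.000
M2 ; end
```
solid part
  facet normal 0.0000 0.0000 -1.0000
    outer loop
      vertex 12.477 25.907 0.000
      vertex 12.477 0.000 0.000
      vertex 0.000 0.000 0.000
    endloop
  endfacet
  facet normal 0.0000 0.0000 -1.0000
    outer loop
      vertex 0.000 25.907 0.000
      vertex 12.477 25.907 0.000
      vertex 0.000 0.000 0.000
    endloop
  endfacet
  facet normal 0.0000 0.0000 1.0000
    outer loop
      vertex 0.000 0.000 25.014
      vertex 12.477 0.000 25.014
      vertex 12.477 25.907 25.014
    endloop
  endfacet
  facet normal 0.0000 0.0000 1.0000
    outer loop
      vertex 0.000 0.000 25.014
      vertex 12.477 25.907 25.014
      vertex 0.000 25.907 25.014
    endloop
  endfacet
  facet normal 0.0000 -1.0000 0.0000
    outer loop
      vertex 0.000 0.000 0.000
      vertex 12.477 0.000 0.000
      vertex 12.477 0.000 25.014
    endloop
  endfacet
  facet normal 0.0000 -1.0000 0.0000
    outer loop
      vertex 0.000 0.000 0.000
      vertex 12.477 0.000 25.014
      vertex 0.000 0.000 25.014
    endloop
  endfacet
  facet normal 0.0000 1.0000 0.0000
    outer loop
      vertex 12.477 25.907 25.014
      vertex 12.477 25.907 0.000
      vertex 0.000 25.907 0.000
    endloop
  endfacet
  facet normal 0.0000 1.0000 0.0000
    outer loop
      vertex 0.000 25.907 25.014
      vertex 12.477 25.907 25.014
      vertex 0.000 25.907 0.000
    endloop
  endfacet
  facet normal -1.0000 0.0000 0.0000
    outer loop
      vertex 0.000 25.907 25.014
      vertex 0.000 25.907 0.000
      vertex 0.000 0.000 0.000
    endloop
  endfacet
  facet normal -1.0000 0.0000 0.0000
    outer loop
      vertex 0.000 0.000 25.014
      vertex 0.000 25.907 25.014
      vertex 0.000 0.000 0.000
    endloop
  endfacet
  facet normal 1.0000 0.0000 0.0000
    outer loop
      vertex 12.477 0.000 0.000
      vertex 12.477 25.907 0.000
      vertex 12.477 25.907 25.014
    endloop
  endfacet
  facet normal 1.0000 0.0000 0.0000
    outer loop
      vertex 12.477 0.000 0.000
      vertex 12.477 25.907 25.014
      vertex 12.477 0.000 25.014
    endloop
  endfacet
endsolid part

The G0 Z moves step by Δz≈3.127 mm. Every layer's G1 loop is the same polygon, so the solid is a straight extrusion of it from z=0 to z≈25. Closing with flat bottom and top caps and triangulating gives 12 facets — a rectangular box, roughly 12.5 × 25.9 mm footprint and 25 mm tall.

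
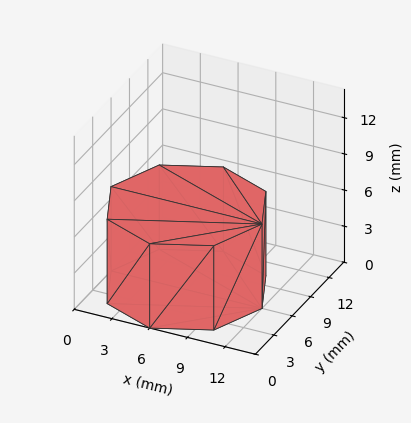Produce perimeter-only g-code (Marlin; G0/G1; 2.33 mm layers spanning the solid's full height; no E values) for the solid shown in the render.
Reading the render: the shape is a regular 8-sided prism (a cylinder approximated with 8 flat sides), circumscribed radius ≈ 6 mm, height ≈ 7 mm (dimensions read to the nearest mm from the axis ticks). For the g-code, the solid's height is divided into equal slices at the stated Δz and each level perimeter traced with G1 moves after a G0 lift.

; perimeter-only toolpath
G21 ; units = mm
G90 ; absolute positioning
G28 ; home
; layer 1
G0 Z2.33
G0 X12.00 Y6.00
G1 X10.24 Y10.24
G1 X6.00 Y12.00
G1 X1.76 Y10.24
G1 X0.00 Y6.00
G1 X1.76 Y1.76
G1 X6.00 Y0.00
G1 X10.24 Y1.76
G1 X12.00 Y6.00
; layer 2
G0 Z4.67
G0 X12.00 Y6.00
G1 X10.24 Y10.24
G1 X6.00 Y12.00
G1 X1.76 Y10.24
G1 X0.00 Y6.00
G1 X1.76 Y1.76
G1 X6.00 Y0.00
G1 X10.24 Y1.76
G1 X12.00 Y6.00
; layer 3
G0 Z7.00
G0 X12.00 Y6.00
G1 X10.24 Y10.24
G1 X6.00 Y12.00
G1 X1.76 Y10.24
G1 X0.00 Y6.00
G1 X1.76 Y1.76
G1 X6.00 Y0.00
G1 X10.24 Y1.76
G1 X12.00 Y6.00
M2 ; end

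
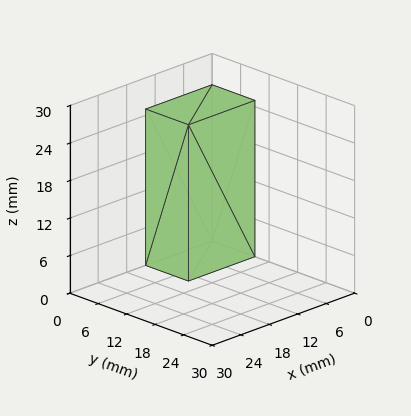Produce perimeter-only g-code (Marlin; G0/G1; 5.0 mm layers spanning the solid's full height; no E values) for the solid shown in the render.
Reading the render: the shape is a rectangular box, roughly 14 × 9 mm footprint and 25 mm tall (dimensions read to the nearest mm from the axis ticks). For the g-code, the solid's height is divided into equal slices at the stated Δz and each level perimeter traced with G1 moves after a G0 lift.

; perimeter-only toolpath
G21 ; units = mm
G90 ; absolute positioning
G28 ; home
; layer 1
G0 Z5.0
G0 X0.0 Y0.0
G1 X14.0 Y0.0
G1 X14.0 Y9.0
G1 X0.0 Y9.0
G1 X0.0 Y0.0
; layer 2
G0 Z10.0
G0 X0.0 Y0.0
G1 X14.0 Y0.0
G1 X14.0 Y9.0
G1 X0.0 Y9.0
G1 X0.0 Y0.0
; layer 3
G0 Z15.0
G0 X0.0 Y0.0
G1 X14.0 Y0.0
G1 X14.0 Y9.0
G1 X0.0 Y9.0
G1 X0.0 Y0.0
; layer 4
G0 Z20.0
G0 X0.0 Y0.0
G1 X14.0 Y0.0
G1 X14.0 Y9.0
G1 X0.0 Y9.0
G1 X0.0 Y0.0
; layer 5
G0 Z25.0
G0 X0.0 Y0.0
G1 X14.0 Y0.0
G1 X14.0 Y9.0
G1 X0.0 Y9.0
G1 X0.0 Y0.0
M2 ; end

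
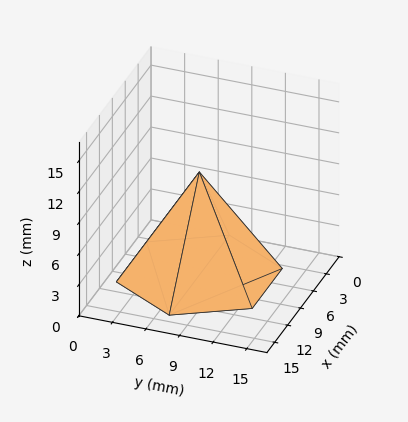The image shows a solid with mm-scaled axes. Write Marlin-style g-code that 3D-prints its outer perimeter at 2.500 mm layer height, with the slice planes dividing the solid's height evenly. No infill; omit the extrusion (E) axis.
Reading the render: the shape is a regular 6-sided pyramid, base circumscribed radius ≈ 7 mm, apex at z ≈ 10 mm (dimensions read to the nearest mm from the axis ticks). For the g-code, the solid's height is divided into equal slices at the stated Δz and each level perimeter traced with G1 moves after a G0 lift.

; perimeter-only toolpath
G21 ; units = mm
G90 ; absolute positioning
G28 ; home
; layer 1
G0 Z2.500
G0 X12.250 Y7.000
G1 X9.625 Y11.546
G1 X4.375 Y11.546
G1 X1.750 Y7.000
G1 X4.375 Y2.454
G1 X9.625 Y2.454
G1 X12.250 Y7.000
; layer 2
G0 Z5.000
G0 X10.500 Y7.000
G1 X8.750 Y10.031
G1 X5.250 Y10.031
G1 X3.500 Y7.000
G1 X5.250 Y3.969
G1 X8.750 Y3.969
G1 X10.500 Y7.000
; layer 3
G0 Z7.500
G0 X8.750 Y7.000
G1 X7.875 Y8.515
G1 X6.125 Y8.515
G1 X5.250 Y7.000
G1 X6.125 Y5.484
G1 X7.875 Y5.484
G1 X8.750 Y7.000
M2 ; end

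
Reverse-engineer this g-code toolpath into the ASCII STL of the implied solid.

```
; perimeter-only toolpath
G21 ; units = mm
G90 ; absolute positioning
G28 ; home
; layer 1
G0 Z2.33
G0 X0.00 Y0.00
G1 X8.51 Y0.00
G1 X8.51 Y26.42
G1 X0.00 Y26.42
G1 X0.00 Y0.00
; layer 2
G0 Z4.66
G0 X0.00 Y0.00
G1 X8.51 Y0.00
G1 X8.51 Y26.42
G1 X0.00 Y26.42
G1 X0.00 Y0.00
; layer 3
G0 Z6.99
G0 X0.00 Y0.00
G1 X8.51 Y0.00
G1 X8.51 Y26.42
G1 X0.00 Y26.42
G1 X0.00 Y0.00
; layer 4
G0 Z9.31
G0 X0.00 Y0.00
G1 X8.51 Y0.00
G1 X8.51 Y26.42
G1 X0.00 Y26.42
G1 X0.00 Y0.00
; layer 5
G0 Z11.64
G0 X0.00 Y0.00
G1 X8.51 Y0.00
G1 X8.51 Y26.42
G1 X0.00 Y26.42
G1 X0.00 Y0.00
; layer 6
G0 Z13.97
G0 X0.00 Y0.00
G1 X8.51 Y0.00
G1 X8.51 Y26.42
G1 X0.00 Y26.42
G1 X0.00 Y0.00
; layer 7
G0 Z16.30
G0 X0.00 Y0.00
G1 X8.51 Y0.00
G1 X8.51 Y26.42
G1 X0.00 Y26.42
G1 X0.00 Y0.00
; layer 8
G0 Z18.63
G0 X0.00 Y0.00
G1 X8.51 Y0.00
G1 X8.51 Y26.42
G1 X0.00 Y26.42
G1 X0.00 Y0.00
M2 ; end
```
solid part
  facet normal 0.0000 0.0000 -1.0000
    outer loop
      vertex 8.51 26.42 0.00
      vertex 8.51 0.00 0.00
      vertex 0.00 0.00 0.00
    endloop
  endfacet
  facet normal 0.0000 0.0000 -1.0000
    outer loop
      vertex 0.00 26.42 0.00
      vertex 8.51 26.42 0.00
      vertex 0.00 0.00 0.00
    endloop
  endfacet
  facet normal 0.0000 0.0000 1.0000
    outer loop
      vertex 0.00 0.00 18.63
      vertex 8.51 0.00 18.63
      vertex 8.51 26.42 18.63
    endloop
  endfacet
  facet normal 0.0000 0.0000 1.0000
    outer loop
      vertex 0.00 0.00 18.63
      vertex 8.51 26.42 18.63
      vertex 0.00 26.42 18.63
    endloop
  endfacet
  facet normal 0.0000 -1.0000 0.0000
    outer loop
      vertex 0.00 0.00 0.00
      vertex 8.51 0.00 0.00
      vertex 8.51 0.00 18.63
    endloop
  endfacet
  facet normal 0.0000 -1.0000 0.0000
    outer loop
      vertex 0.00 0.00 0.00
      vertex 8.51 0.00 18.63
      vertex 0.00 0.00 18.63
    endloop
  endfacet
  facet normal 0.0000 1.0000 0.0000
    outer loop
      vertex 8.51 26.42 18.63
      vertex 8.51 26.42 0.00
      vertex 0.00 26.42 0.00
    endloop
  endfacet
  facet normal 0.0000 1.0000 0.0000
    outer loop
      vertex 0.00 26.42 18.63
      vertex 8.51 26.42 18.63
      vertex 0.00 26.42 0.00
    endloop
  endfacet
  facet normal -1.0000 0.0000 0.0000
    outer loop
      vertex 0.00 26.42 18.63
      vertex 0.00 26.42 0.00
      vertex 0.00 0.00 0.00
    endloop
  endfacet
  facet normal -1.0000 0.0000 0.0000
    outer loop
      vertex 0.00 0.00 18.63
      vertex 0.00 26.42 18.63
      vertex 0.00 0.00 0.00
    endloop
  endfacet
  facet normal 1.0000 0.0000 0.0000
    outer loop
      vertex 8.51 0.00 0.00
      vertex 8.51 26.42 0.00
      vertex 8.51 26.42 18.63
    endloop
  endfacet
  facet normal 1.0000 0.0000 0.0000
    outer loop
      vertex 8.51 0.00 0.00
      vertex 8.51 26.42 18.63
      vertex 8.51 0.00 18.63
    endloop
  endfacet
endsolid part

The G0 Z moves step by Δz≈2.33 mm. Every layer's G1 loop is the same polygon, so the solid is a straight extrusion of it from z=0 to z≈18.6. Closing with flat bottom and top caps and triangulating gives 12 facets — a rectangular box, roughly 8.51 × 26.4 mm footprint and 18.6 mm tall.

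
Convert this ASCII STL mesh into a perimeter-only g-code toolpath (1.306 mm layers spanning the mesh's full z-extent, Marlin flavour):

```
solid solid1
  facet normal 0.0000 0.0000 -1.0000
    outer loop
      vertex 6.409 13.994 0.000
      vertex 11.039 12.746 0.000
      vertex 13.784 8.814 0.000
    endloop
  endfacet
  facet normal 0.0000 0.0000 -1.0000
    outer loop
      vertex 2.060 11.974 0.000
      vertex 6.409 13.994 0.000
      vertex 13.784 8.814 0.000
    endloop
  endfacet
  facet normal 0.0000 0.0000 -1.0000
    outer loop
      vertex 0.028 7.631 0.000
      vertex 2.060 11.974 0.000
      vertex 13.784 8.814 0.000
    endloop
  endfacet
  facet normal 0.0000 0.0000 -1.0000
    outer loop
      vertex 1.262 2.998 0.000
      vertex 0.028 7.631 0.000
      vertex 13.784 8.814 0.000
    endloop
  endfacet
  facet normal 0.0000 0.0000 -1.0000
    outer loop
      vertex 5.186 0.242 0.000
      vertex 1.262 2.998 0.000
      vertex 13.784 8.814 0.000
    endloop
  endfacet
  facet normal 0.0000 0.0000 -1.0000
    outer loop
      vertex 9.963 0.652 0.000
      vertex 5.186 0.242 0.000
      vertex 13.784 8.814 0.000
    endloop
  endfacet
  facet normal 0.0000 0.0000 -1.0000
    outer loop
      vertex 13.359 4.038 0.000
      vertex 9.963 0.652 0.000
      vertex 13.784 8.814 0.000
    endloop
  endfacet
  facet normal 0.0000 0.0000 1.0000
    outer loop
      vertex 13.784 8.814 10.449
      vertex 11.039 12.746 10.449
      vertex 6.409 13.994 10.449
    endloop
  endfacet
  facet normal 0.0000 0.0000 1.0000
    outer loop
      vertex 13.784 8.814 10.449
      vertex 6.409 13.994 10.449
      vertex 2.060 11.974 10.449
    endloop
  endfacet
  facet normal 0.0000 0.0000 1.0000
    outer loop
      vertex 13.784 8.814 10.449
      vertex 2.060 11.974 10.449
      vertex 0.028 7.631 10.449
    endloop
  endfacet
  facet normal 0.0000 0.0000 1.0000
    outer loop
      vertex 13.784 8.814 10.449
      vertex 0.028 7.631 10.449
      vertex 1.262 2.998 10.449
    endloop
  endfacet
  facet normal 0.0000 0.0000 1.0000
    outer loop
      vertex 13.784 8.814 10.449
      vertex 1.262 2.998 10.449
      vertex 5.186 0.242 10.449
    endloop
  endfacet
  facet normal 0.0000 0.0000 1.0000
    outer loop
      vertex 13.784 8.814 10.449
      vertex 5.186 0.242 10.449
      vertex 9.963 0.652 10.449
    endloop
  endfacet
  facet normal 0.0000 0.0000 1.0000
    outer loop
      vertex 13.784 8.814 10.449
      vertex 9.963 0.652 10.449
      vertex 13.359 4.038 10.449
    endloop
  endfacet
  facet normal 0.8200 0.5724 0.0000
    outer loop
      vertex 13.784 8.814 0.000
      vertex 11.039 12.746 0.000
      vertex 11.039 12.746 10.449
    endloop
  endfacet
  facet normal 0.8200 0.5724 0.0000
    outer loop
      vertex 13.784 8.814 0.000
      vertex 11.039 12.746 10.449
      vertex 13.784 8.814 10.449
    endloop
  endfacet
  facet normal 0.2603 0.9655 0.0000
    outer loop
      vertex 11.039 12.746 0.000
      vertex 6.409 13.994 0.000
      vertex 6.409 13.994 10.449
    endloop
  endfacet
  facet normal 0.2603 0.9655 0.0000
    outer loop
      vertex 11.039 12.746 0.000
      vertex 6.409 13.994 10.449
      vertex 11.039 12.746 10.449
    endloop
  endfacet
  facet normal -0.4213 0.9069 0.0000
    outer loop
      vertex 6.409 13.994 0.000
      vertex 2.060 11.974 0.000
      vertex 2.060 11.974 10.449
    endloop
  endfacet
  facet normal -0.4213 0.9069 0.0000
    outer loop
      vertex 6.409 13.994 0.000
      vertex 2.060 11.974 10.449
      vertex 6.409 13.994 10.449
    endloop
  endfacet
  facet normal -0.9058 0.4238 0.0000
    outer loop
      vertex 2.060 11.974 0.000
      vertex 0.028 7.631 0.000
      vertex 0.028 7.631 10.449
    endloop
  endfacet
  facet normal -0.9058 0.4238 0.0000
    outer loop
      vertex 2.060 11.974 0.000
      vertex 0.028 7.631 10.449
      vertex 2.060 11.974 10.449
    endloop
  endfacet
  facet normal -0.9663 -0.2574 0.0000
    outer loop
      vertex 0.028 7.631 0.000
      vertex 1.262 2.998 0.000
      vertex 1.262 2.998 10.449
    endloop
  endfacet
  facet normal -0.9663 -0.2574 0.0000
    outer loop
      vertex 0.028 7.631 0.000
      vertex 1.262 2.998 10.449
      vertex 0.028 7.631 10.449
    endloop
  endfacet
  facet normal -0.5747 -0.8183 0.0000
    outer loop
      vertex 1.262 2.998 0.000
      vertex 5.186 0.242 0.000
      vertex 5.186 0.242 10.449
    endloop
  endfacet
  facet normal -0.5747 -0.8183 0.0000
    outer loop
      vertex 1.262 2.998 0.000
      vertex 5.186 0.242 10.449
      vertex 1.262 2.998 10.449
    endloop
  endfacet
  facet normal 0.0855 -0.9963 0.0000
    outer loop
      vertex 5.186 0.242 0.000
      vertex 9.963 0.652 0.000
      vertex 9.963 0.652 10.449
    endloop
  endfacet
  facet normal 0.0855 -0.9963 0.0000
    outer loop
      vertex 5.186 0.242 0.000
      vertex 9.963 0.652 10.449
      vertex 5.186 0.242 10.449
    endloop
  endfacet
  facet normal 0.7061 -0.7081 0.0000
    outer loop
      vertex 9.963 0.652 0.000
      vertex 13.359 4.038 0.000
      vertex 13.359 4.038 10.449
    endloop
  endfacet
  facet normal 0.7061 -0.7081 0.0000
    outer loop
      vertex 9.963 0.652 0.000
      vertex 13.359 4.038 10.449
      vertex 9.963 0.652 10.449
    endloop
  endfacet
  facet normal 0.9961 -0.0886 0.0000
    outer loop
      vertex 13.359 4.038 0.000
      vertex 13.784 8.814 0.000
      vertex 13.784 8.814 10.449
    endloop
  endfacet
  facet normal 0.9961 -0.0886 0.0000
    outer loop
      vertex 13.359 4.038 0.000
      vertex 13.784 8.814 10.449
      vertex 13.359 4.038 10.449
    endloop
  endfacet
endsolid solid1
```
; perimeter-only toolpath
G21 ; units = mm
G90 ; absolute positioning
G28 ; home
; layer 1
G0 Z1.306
G0 X13.784 Y8.814
G1 X11.039 Y12.746
G1 X6.409 Y13.994
G1 X2.060 Y11.974
G1 X0.028 Y7.631
G1 X1.262 Y2.998
G1 X5.186 Y0.242
G1 X9.963 Y0.652
G1 X13.359 Y4.038
G1 X13.784 Y8.814
; layer 2
G0 Z2.612
G0 X13.784 Y8.814
G1 X11.039 Y12.746
G1 X6.409 Y13.994
G1 X2.060 Y11.974
G1 X0.028 Y7.631
G1 X1.262 Y2.998
G1 X5.186 Y0.242
G1 X9.963 Y0.652
G1 X13.359 Y4.038
G1 X13.784 Y8.814
; layer 3
G0 Z3.918
G0 X13.784 Y8.814
G1 X11.039 Y12.746
G1 X6.409 Y13.994
G1 X2.060 Y11.974
G1 X0.028 Y7.631
G1 X1.262 Y2.998
G1 X5.186 Y0.242
G1 X9.963 Y0.652
G1 X13.359 Y4.038
G1 X13.784 Y8.814
; layer 4
G0 Z5.224
G0 X13.784 Y8.814
G1 X11.039 Y12.746
G1 X6.409 Y13.994
G1 X2.060 Y11.974
G1 X0.028 Y7.631
G1 X1.262 Y2.998
G1 X5.186 Y0.242
G1 X9.963 Y0.652
G1 X13.359 Y4.038
G1 X13.784 Y8.814
; layer 5
G0 Z6.531
G0 X13.784 Y8.814
G1 X11.039 Y12.746
G1 X6.409 Y13.994
G1 X2.060 Y11.974
G1 X0.028 Y7.631
G1 X1.262 Y2.998
G1 X5.186 Y0.242
G1 X9.963 Y0.652
G1 X13.359 Y4.038
G1 X13.784 Y8.814
; layer 6
G0 Z7.837
G0 X13.784 Y8.814
G1 X11.039 Y12.746
G1 X6.409 Y13.994
G1 X2.060 Y11.974
G1 X0.028 Y7.631
G1 X1.262 Y2.998
G1 X5.186 Y0.242
G1 X9.963 Y0.652
G1 X13.359 Y4.038
G1 X13.784 Y8.814
; layer 7
G0 Z9.143
G0 X13.784 Y8.814
G1 X11.039 Y12.746
G1 X6.409 Y13.994
G1 X2.060 Y11.974
G1 X0.028 Y7.631
G1 X1.262 Y2.998
G1 X5.186 Y0.242
G1 X9.963 Y0.652
G1 X13.359 Y4.038
G1 X13.784 Y8.814
; layer 8
G0 Z10.449
G0 X13.784 Y8.814
G1 X11.039 Y12.746
G1 X6.409 Y13.994
G1 X2.060 Y11.974
G1 X0.028 Y7.631
G1 X1.262 Y2.998
G1 X5.186 Y0.242
G1 X9.963 Y0.652
G1 X13.359 Y4.038
G1 X13.784 Y8.814
M2 ; end

The solid is a regular 9-sided prism (a cylinder approximated with 9 flat sides), circumscribed radius ≈ 7.01 mm, height ≈ 10.4 mm. Slicing at Δz = 1.306 mm — 8 equal slices spanning the solid's height, so layer i sits at z = i·h/8 — gives 8 non-empty perimeters. Each is a 9-segment closed polygon; G0 lifts to the layer z and rapids to the start vertex, then G1 traces the edges.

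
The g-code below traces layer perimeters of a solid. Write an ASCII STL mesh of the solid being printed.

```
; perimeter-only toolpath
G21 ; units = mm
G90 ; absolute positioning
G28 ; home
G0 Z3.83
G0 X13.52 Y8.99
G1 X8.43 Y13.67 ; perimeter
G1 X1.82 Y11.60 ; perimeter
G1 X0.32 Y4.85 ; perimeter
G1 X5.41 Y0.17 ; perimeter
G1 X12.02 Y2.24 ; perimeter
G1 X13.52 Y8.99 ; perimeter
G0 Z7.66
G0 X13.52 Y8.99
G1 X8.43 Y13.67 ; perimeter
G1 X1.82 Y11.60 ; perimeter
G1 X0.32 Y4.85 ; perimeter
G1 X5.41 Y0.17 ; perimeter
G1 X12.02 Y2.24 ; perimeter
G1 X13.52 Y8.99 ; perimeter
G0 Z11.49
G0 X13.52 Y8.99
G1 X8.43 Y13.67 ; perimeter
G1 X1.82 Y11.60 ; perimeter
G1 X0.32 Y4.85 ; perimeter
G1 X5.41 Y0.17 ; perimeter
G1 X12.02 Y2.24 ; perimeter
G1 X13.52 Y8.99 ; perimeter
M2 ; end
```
solid part
  facet normal 0.0000 0.0000 -1.0000
    outer loop
      vertex 1.82 11.60 0.00
      vertex 8.43 13.67 0.00
      vertex 13.52 8.99 0.00
    endloop
  endfacet
  facet normal 0.0000 0.0000 -1.0000
    outer loop
      vertex 0.32 4.85 0.00
      vertex 1.82 11.60 0.00
      vertex 13.52 8.99 0.00
    endloop
  endfacet
  facet normal 0.0000 0.0000 -1.0000
    outer loop
      vertex 5.41 0.17 0.00
      vertex 0.32 4.85 0.00
      vertex 13.52 8.99 0.00
    endloop
  endfacet
  facet normal 0.0000 0.0000 -1.0000
    outer loop
      vertex 12.02 2.24 0.00
      vertex 5.41 0.17 0.00
      vertex 13.52 8.99 0.00
    endloop
  endfacet
  facet normal 0.0000 0.0000 1.0000
    outer loop
      vertex 13.52 8.99 11.49
      vertex 8.43 13.67 11.49
      vertex 1.82 11.60 11.49
    endloop
  endfacet
  facet normal 0.0000 0.0000 1.0000
    outer loop
      vertex 13.52 8.99 11.49
      vertex 1.82 11.60 11.49
      vertex 0.32 4.85 11.49
    endloop
  endfacet
  facet normal 0.0000 0.0000 1.0000
    outer loop
      vertex 13.52 8.99 11.49
      vertex 0.32 4.85 11.49
      vertex 5.41 0.17 11.49
    endloop
  endfacet
  facet normal 0.0000 0.0000 1.0000
    outer loop
      vertex 13.52 8.99 11.49
      vertex 5.41 0.17 11.49
      vertex 12.02 2.24 11.49
    endloop
  endfacet
  facet normal 0.6768 0.7361 0.0000
    outer loop
      vertex 13.52 8.99 0.00
      vertex 8.43 13.67 0.00
      vertex 8.43 13.67 11.49
    endloop
  endfacet
  facet normal 0.6768 0.7361 0.0000
    outer loop
      vertex 13.52 8.99 0.00
      vertex 8.43 13.67 11.49
      vertex 13.52 8.99 11.49
    endloop
  endfacet
  facet normal -0.2989 0.9543 0.0000
    outer loop
      vertex 8.43 13.67 0.00
      vertex 1.82 11.60 0.00
      vertex 1.82 11.60 11.49
    endloop
  endfacet
  facet normal -0.2989 0.9543 0.0000
    outer loop
      vertex 8.43 13.67 0.00
      vertex 1.82 11.60 11.49
      vertex 8.43 13.67 11.49
    endloop
  endfacet
  facet normal -0.9762 0.2169 0.0000
    outer loop
      vertex 1.82 11.60 0.00
      vertex 0.32 4.85 0.00
      vertex 0.32 4.85 11.49
    endloop
  endfacet
  facet normal -0.9762 0.2169 0.0000
    outer loop
      vertex 1.82 11.60 0.00
      vertex 0.32 4.85 11.49
      vertex 1.82 11.60 11.49
    endloop
  endfacet
  facet normal -0.6768 -0.7361 0.0000
    outer loop
      vertex 0.32 4.85 0.00
      vertex 5.41 0.17 0.00
      vertex 5.41 0.17 11.49
    endloop
  endfacet
  facet normal -0.6768 -0.7361 0.0000
    outer loop
      vertex 0.32 4.85 0.00
      vertex 5.41 0.17 11.49
      vertex 0.32 4.85 11.49
    endloop
  endfacet
  facet normal 0.2989 -0.9543 0.0000
    outer loop
      vertex 5.41 0.17 0.00
      vertex 12.02 2.24 0.00
      vertex 12.02 2.24 11.49
    endloop
  endfacet
  facet normal 0.2989 -0.9543 0.0000
    outer loop
      vertex 5.41 0.17 0.00
      vertex 12.02 2.24 11.49
      vertex 5.41 0.17 11.49
    endloop
  endfacet
  facet normal 0.9762 -0.2169 0.0000
    outer loop
      vertex 12.02 2.24 0.00
      vertex 13.52 8.99 0.00
      vertex 13.52 8.99 11.49
    endloop
  endfacet
  facet normal 0.9762 -0.2169 0.0000
    outer loop
      vertex 12.02 2.24 0.00
      vertex 13.52 8.99 11.49
      vertex 12.02 2.24 11.49
    endloop
  endfacet
endsolid part

The G0 Z moves step by Δz≈3.83 mm. Every layer's G1 loop is the same polygon, so the solid is a straight extrusion of it from z=0 to z≈11.5. Closing with flat bottom and top caps and triangulating gives 20 facets — a regular 6-sided prism (a cylinder approximated with 6 flat sides), circumscribed radius ≈ 6.92 mm, height ≈ 11.5 mm.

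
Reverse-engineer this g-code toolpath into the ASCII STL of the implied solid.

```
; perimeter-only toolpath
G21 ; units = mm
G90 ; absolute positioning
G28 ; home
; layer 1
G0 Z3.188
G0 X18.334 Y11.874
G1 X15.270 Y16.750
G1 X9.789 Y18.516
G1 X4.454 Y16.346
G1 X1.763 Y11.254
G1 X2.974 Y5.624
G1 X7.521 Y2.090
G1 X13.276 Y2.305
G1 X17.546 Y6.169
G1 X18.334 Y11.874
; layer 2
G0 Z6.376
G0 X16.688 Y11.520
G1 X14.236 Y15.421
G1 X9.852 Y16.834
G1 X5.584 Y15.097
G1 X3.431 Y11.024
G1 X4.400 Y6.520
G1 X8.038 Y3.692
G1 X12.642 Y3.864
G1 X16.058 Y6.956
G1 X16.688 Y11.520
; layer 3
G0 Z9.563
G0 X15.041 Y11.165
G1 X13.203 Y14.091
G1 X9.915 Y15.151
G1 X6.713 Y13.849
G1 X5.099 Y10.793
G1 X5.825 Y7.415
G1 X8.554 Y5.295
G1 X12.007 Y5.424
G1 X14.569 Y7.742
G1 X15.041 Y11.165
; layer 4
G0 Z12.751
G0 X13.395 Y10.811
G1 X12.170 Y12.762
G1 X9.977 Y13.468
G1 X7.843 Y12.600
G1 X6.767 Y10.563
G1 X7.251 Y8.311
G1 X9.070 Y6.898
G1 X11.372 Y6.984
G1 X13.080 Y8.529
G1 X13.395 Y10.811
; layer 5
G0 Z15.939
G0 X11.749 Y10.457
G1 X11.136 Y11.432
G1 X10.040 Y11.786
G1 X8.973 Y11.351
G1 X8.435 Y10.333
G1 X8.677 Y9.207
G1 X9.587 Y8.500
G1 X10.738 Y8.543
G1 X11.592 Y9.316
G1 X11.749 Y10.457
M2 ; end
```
solid part
  facet normal 0.0000 0.0000 -1.0000
    outer loop
      vertex 9.726 20.199 0.000
      vertex 16.303 18.080 0.000
      vertex 19.980 12.228 0.000
    endloop
  endfacet
  facet normal 0.0000 0.0000 -1.0000
    outer loop
      vertex 3.324 17.594 0.000
      vertex 9.726 20.199 0.000
      vertex 19.980 12.228 0.000
    endloop
  endfacet
  facet normal 0.0000 0.0000 -1.0000
    outer loop
      vertex 0.095 11.484 0.000
      vertex 3.324 17.594 0.000
      vertex 19.980 12.228 0.000
    endloop
  endfacet
  facet normal 0.0000 0.0000 -1.0000
    outer loop
      vertex 1.548 4.728 0.000
      vertex 0.095 11.484 0.000
      vertex 19.980 12.228 0.000
    endloop
  endfacet
  facet normal 0.0000 0.0000 -1.0000
    outer loop
      vertex 7.005 0.487 0.000
      vertex 1.548 4.728 0.000
      vertex 19.980 12.228 0.000
    endloop
  endfacet
  facet normal 0.0000 0.0000 -1.0000
    outer loop
      vertex 13.911 0.745 0.000
      vertex 7.005 0.487 0.000
      vertex 19.980 12.228 0.000
    endloop
  endfacet
  facet normal 0.0000 0.0000 -1.0000
    outer loop
      vertex 19.035 5.382 0.000
      vertex 13.911 0.745 0.000
      vertex 19.980 12.228 0.000
    endloop
  endfacet
  facet normal 0.7584 0.4766 0.4446
    outer loop
      vertex 19.980 12.228 0.000
      vertex 16.303 18.080 0.000
      vertex 10.103 10.103 19.127
    endloop
  endfacet
  facet normal 0.2747 0.8526 0.4446
    outer loop
      vertex 16.303 18.080 0.000
      vertex 9.726 20.199 0.000
      vertex 10.103 10.103 19.127
    endloop
  endfacet
  facet normal -0.3376 0.8297 0.4446
    outer loop
      vertex 9.726 20.199 0.000
      vertex 3.324 17.594 0.000
      vertex 10.103 10.103 19.127
    endloop
  endfacet
  facet normal -0.7919 0.4185 0.4446
    outer loop
      vertex 3.324 17.594 0.000
      vertex 0.095 11.484 0.000
      vertex 10.103 10.103 19.127
    endloop
  endfacet
  facet normal -0.8757 -0.1883 0.4446
    outer loop
      vertex 0.095 11.484 0.000
      vertex 1.548 4.728 0.000
      vertex 10.103 10.103 19.127
    endloop
  endfacet
  facet normal -0.5497 -0.7073 0.4446
    outer loop
      vertex 1.548 4.728 0.000
      vertex 7.005 0.487 0.000
      vertex 10.103 10.103 19.127
    endloop
  endfacet
  facet normal 0.0334 -0.8951 0.4446
    outer loop
      vertex 7.005 0.487 0.000
      vertex 13.911 0.745 0.000
      vertex 10.103 10.103 19.127
    endloop
  endfacet
  facet normal 0.6010 -0.6642 0.4446
    outer loop
      vertex 13.911 0.745 0.000
      vertex 19.035 5.382 0.000
      vertex 10.103 10.103 19.127
    endloop
  endfacet
  facet normal 0.8873 -0.1225 0.4446
    outer loop
      vertex 19.035 5.382 0.000
      vertex 19.980 12.228 0.000
      vertex 10.103 10.103 19.127
    endloop
  endfacet
endsolid part

The G0 Z moves step by Δz≈3.188 mm. The G1 loops shrink linearly with z, so the solid tapers from its base footprint up to z≈19.1. Closing with a flat bottom cap and the tapered top and triangulating gives 16 facets — a regular 9-sided pyramid, base circumscribed radius ≈ 10.1 mm, apex at z ≈ 19.1 mm.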